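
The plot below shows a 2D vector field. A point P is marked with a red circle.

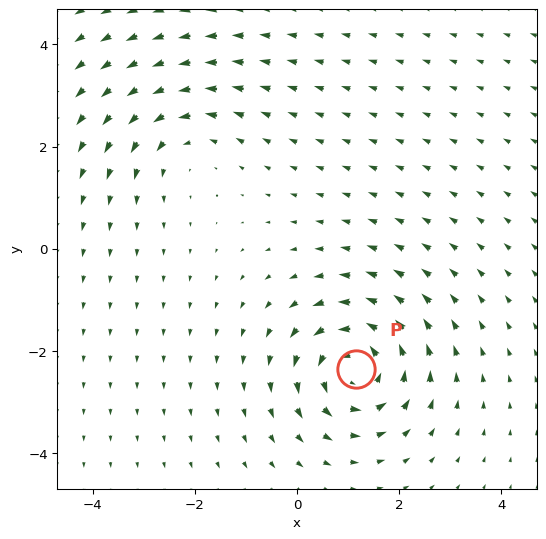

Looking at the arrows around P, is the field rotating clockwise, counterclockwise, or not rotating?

Near P at (1.2, -2.3) the arrows circulate counterclockwise. The curl (z-component) there is about +5; positive curl means counterclockwise rotation.

counterclockwise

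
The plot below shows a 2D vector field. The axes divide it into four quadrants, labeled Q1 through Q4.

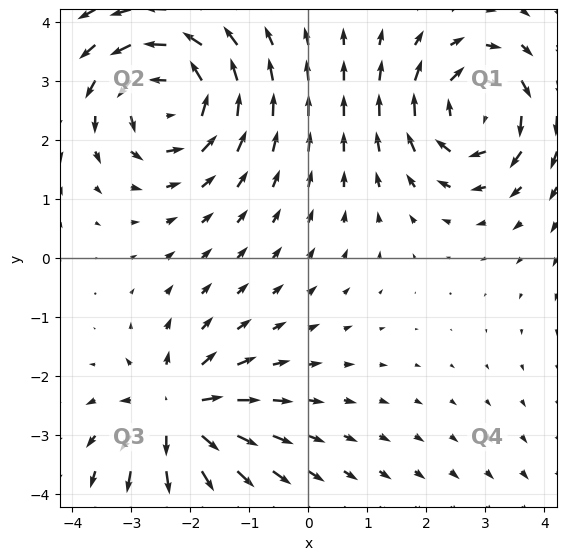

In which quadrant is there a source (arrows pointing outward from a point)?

The source sits at approximately (-2.2, -2.7), which lies in quadrant Q3. The divergence there is about +5, positive as expected for a source.

Q3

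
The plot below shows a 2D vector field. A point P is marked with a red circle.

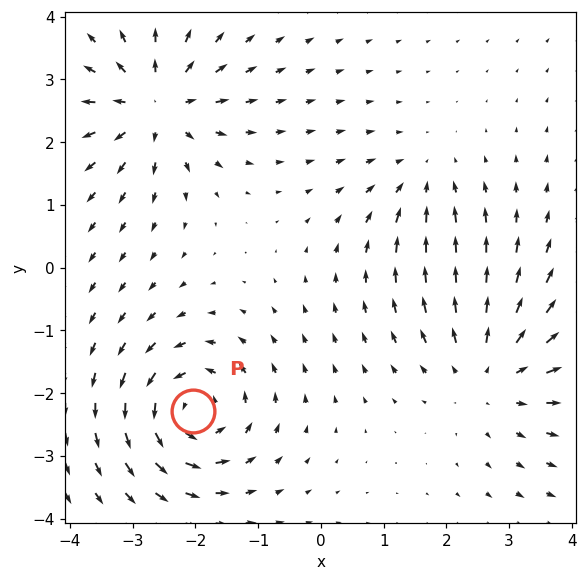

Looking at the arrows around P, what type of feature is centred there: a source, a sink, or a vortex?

At P (-2.0, -2.3) the arrows circulate counterclockwise. Divergence ≈0, curl about +6 — near-zero divergence with nonzero curl is a vortex.

vortex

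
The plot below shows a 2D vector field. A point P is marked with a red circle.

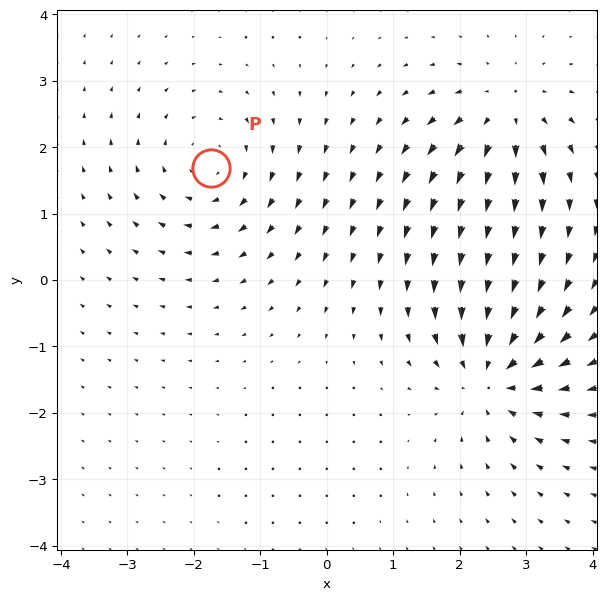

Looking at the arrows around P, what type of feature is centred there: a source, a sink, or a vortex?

vortex

At P (-1.7, 1.7) the arrows circulate clockwise. Divergence ≈0, curl about -4 — near-zero divergence with nonzero curl is a vortex.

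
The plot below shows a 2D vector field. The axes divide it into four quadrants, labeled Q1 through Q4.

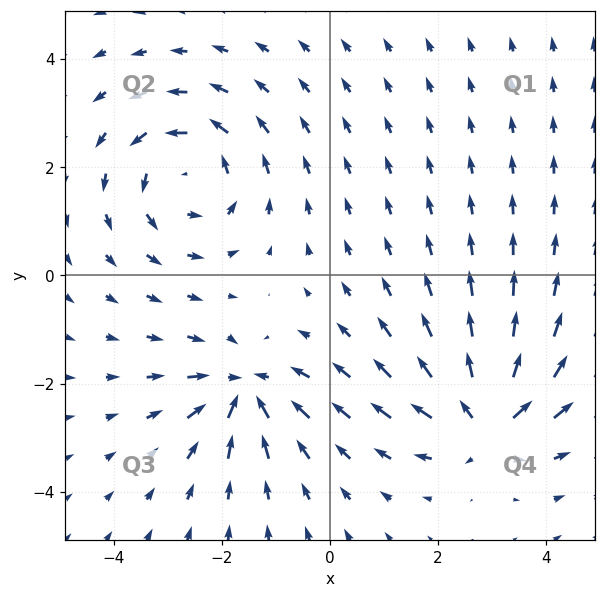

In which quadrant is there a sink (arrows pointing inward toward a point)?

Q3

The sink sits at approximately (-1.6, -2.1), which lies in quadrant Q3. The divergence there is about -6, negative as expected for a sink.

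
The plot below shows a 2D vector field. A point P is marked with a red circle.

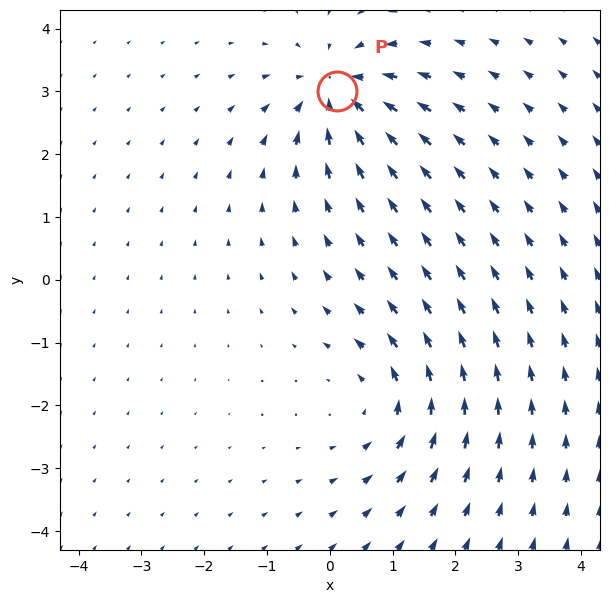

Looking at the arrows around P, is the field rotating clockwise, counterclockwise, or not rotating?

Near P at (0.1, 3.0) the arrows show no circulation. The curl there is ≈0.

not rotating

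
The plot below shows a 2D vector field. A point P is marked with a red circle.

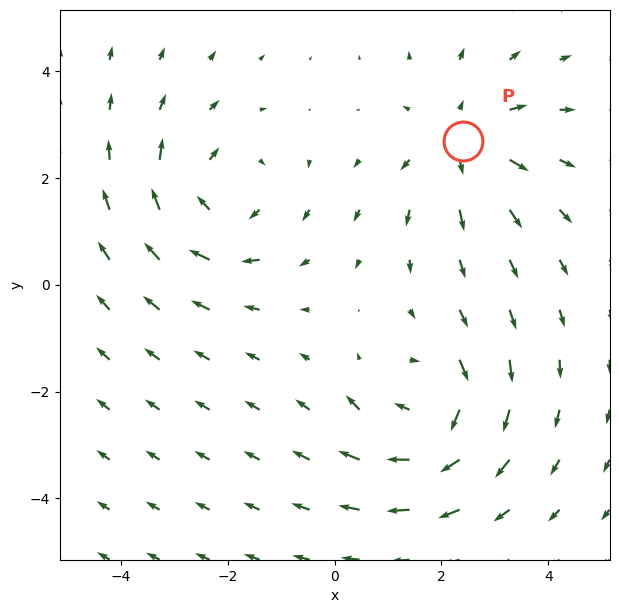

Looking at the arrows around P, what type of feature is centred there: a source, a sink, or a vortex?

source

At P (2.4, 2.7) the arrows spread outward. Divergence about +4, curl ≈0 — positive divergence with near-zero curl is a source.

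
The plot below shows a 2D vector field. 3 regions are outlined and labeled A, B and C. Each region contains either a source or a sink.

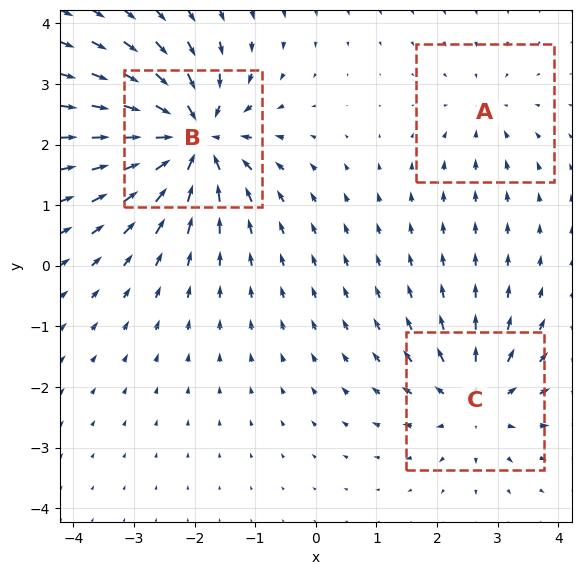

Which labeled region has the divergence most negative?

B

Divergence at each region's feature centre — A: about -2, B: about -6, C: about +4. Region B is most negative.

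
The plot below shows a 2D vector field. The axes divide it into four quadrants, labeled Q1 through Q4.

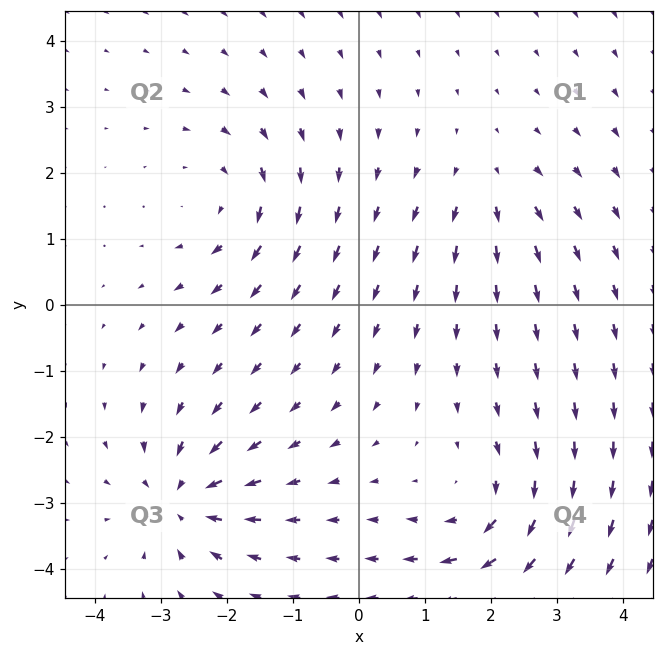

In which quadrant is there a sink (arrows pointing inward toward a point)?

The sink sits at approximately (-2.7, -2.9), which lies in quadrant Q3. The divergence there is about -6, negative as expected for a sink.

Q3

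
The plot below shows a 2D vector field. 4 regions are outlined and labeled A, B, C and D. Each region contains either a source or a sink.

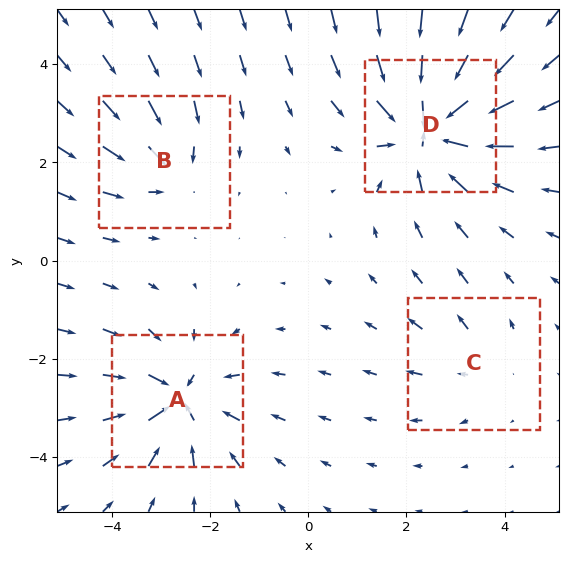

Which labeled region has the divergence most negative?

Divergence at each region's feature centre — A: about -6, B: about -4, C: about +2, D: about -8. Region D is most negative.

D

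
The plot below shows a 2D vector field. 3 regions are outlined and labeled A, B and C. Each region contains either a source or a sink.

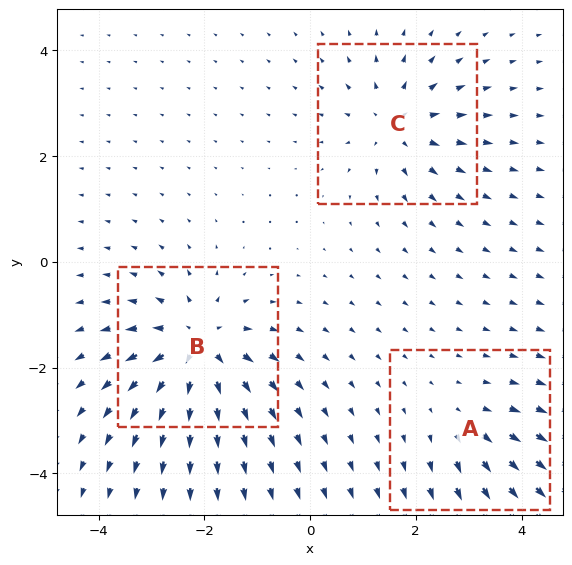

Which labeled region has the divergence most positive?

Divergence at each region's feature centre — A: about +2, B: about +5, C: about +4. Region B is most positive.

B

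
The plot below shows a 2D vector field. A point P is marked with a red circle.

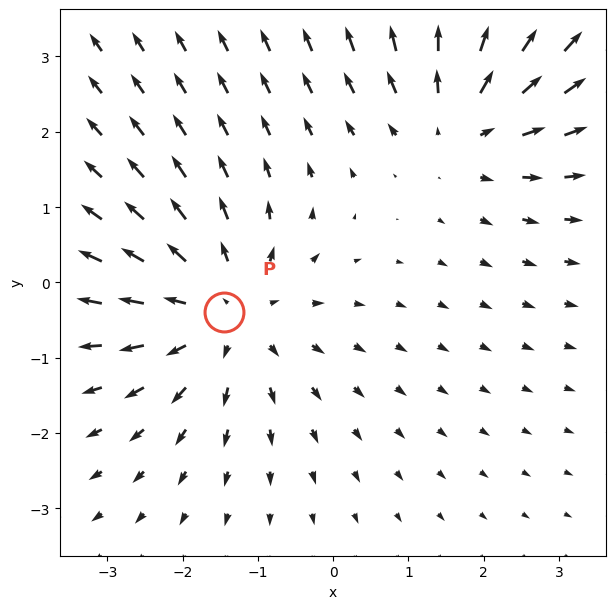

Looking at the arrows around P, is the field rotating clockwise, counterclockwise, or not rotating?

Near P at (-1.4, -0.4) the arrows show no circulation. The curl there is ≈0.

not rotating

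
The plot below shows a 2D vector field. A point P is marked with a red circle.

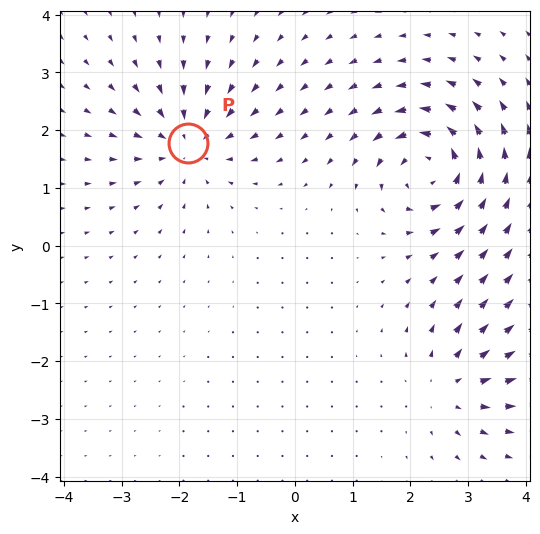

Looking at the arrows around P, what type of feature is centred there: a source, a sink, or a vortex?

sink

At P (-1.8, 1.8) the arrows converge inward. Divergence about -4, curl ≈0 — negative divergence with near-zero curl is a sink.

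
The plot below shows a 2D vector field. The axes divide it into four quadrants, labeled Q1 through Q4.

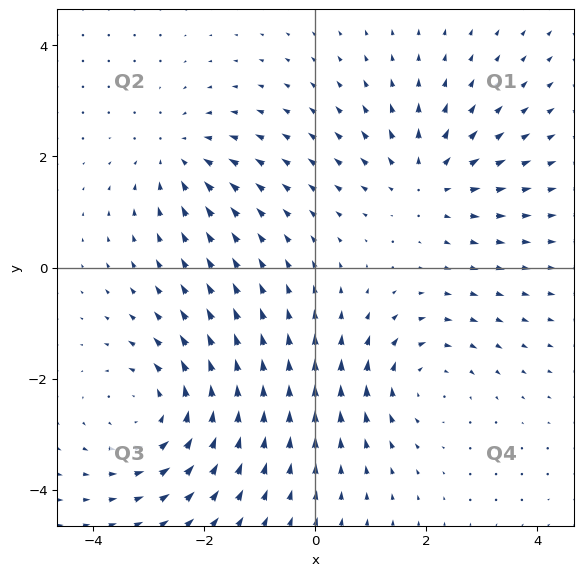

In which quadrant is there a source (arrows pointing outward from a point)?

Q1

The source sits at approximately (2.0, 1.6), which lies in quadrant Q1. The divergence there is about +4, positive as expected for a source.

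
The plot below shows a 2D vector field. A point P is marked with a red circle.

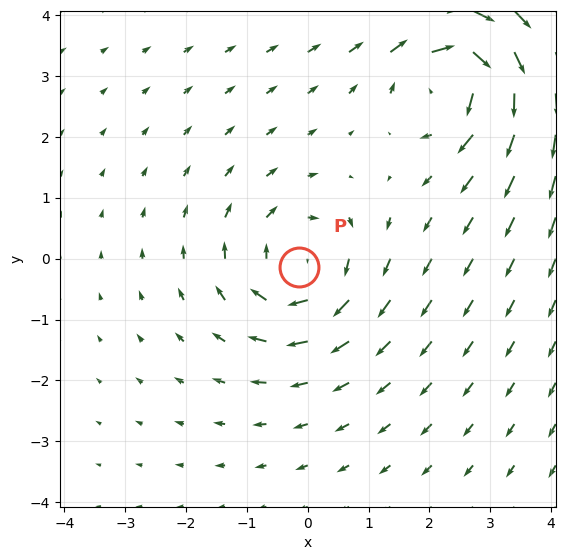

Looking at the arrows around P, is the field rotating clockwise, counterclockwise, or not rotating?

Near P at (-0.2, -0.1) the arrows circulate clockwise. The curl (z-component) there is about -4; negative curl means clockwise rotation.

clockwise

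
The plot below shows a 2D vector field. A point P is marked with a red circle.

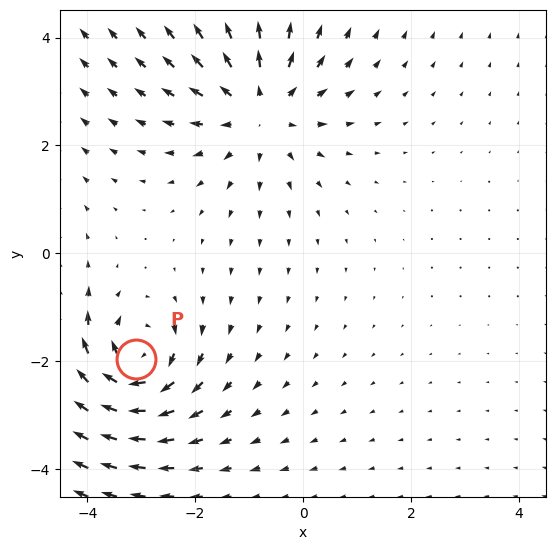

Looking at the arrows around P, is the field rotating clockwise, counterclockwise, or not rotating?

clockwise

Near P at (-3.1, -2.0) the arrows circulate clockwise. The curl (z-component) there is about -4; negative curl means clockwise rotation.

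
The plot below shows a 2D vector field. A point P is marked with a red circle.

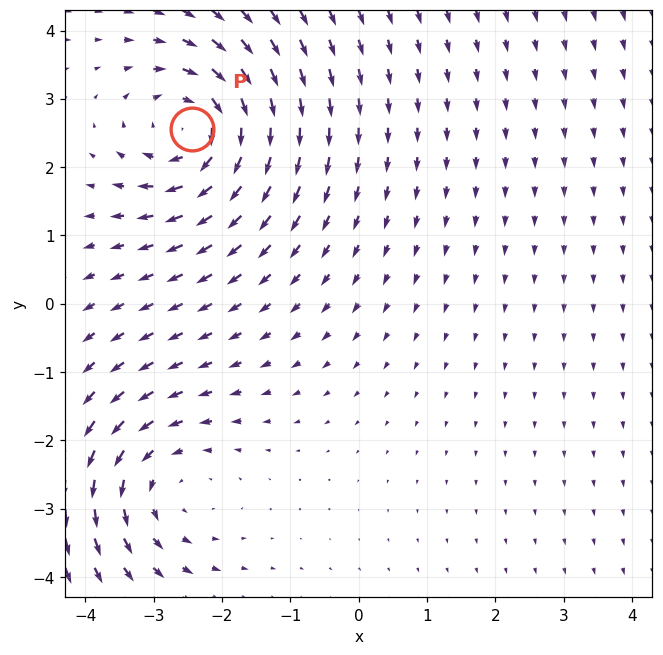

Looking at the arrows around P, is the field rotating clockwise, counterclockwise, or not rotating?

clockwise

Near P at (-2.4, 2.6) the arrows circulate clockwise. The curl (z-component) there is about -4; negative curl means clockwise rotation.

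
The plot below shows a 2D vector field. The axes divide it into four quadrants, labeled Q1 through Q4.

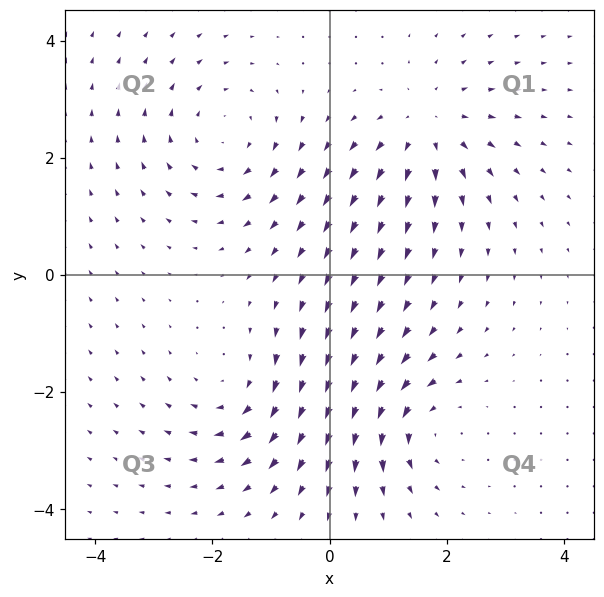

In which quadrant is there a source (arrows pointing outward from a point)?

Q1

The source sits at approximately (1.7, 2.5), which lies in quadrant Q1. The divergence there is about +4, positive as expected for a source.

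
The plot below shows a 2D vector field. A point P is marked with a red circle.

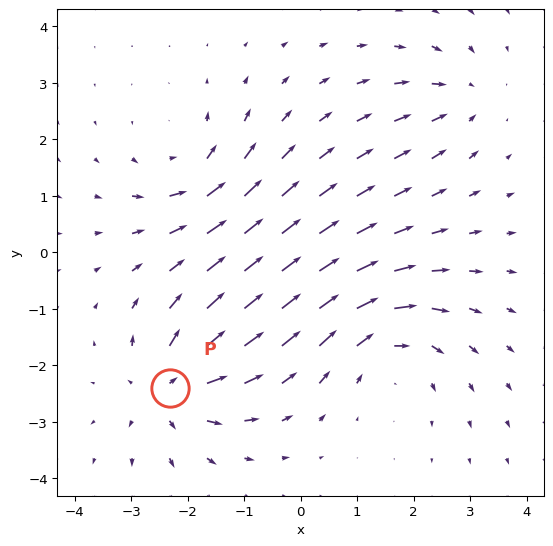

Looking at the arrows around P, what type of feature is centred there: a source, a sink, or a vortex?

At P (-2.3, -2.4) the arrows spread outward. Divergence about +5, curl ≈0 — positive divergence with near-zero curl is a source.

source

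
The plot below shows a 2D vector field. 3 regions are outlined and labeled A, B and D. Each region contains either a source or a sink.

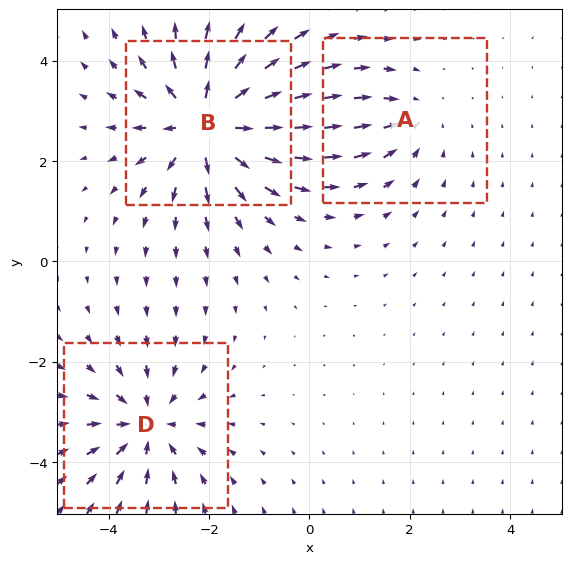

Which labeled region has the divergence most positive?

Divergence at each region's feature centre — A: about -2, B: about +5, D: about -3. Region B is most positive.

B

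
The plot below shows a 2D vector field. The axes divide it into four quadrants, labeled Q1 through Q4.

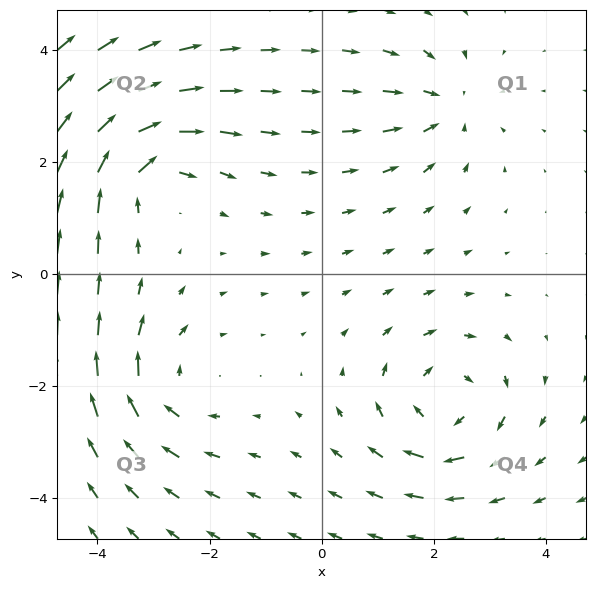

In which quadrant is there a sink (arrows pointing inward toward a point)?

The sink sits at approximately (2.2, 3.0), which lies in quadrant Q1. The divergence there is about -3, negative as expected for a sink.

Q1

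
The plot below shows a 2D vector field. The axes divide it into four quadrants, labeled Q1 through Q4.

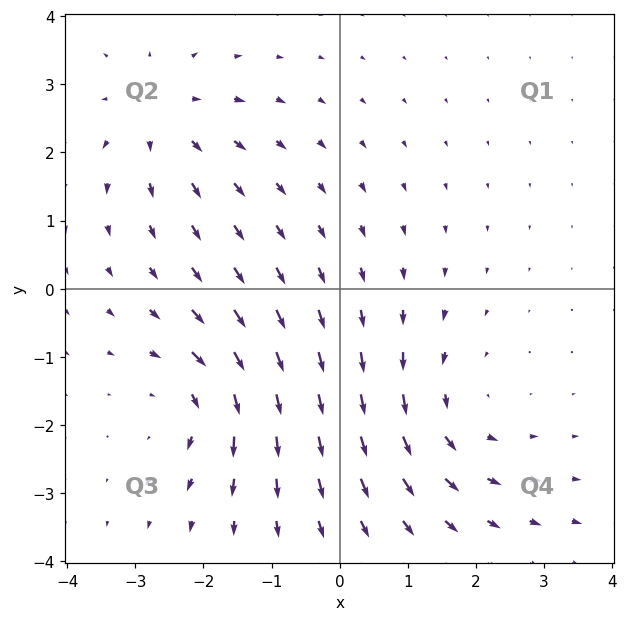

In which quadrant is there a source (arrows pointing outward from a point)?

The source sits at approximately (-2.6, 2.5), which lies in quadrant Q2. The divergence there is about +4, positive as expected for a source.

Q2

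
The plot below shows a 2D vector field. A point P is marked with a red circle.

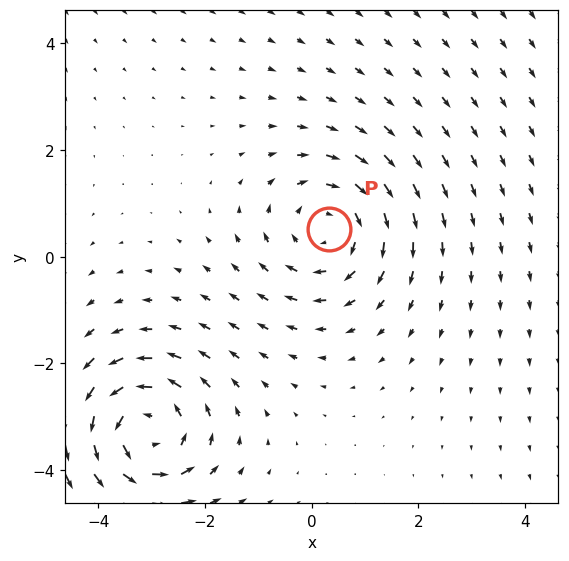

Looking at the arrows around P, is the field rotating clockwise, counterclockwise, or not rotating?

clockwise

Near P at (0.3, 0.5) the arrows circulate clockwise. The curl (z-component) there is about -3; negative curl means clockwise rotation.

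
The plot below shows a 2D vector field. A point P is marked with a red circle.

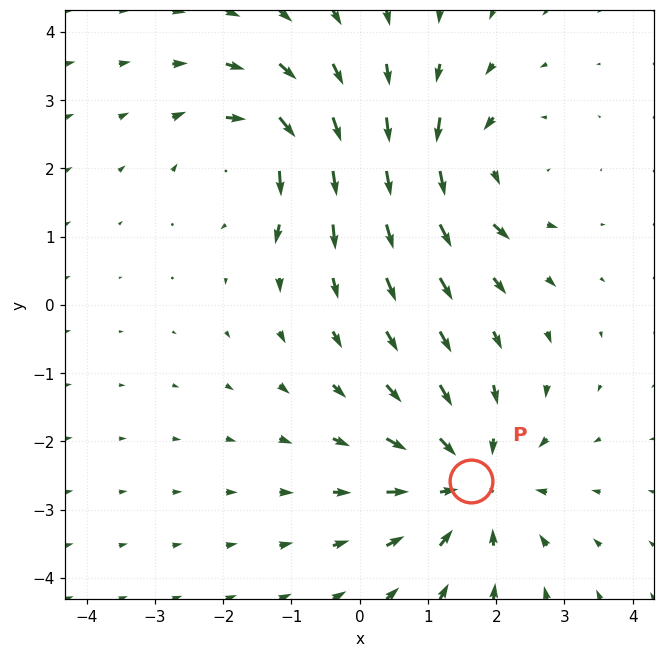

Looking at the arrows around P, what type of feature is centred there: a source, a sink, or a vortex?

At P (1.6, -2.6) the arrows converge inward. Divergence about -4, curl ≈0 — negative divergence with near-zero curl is a sink.

sink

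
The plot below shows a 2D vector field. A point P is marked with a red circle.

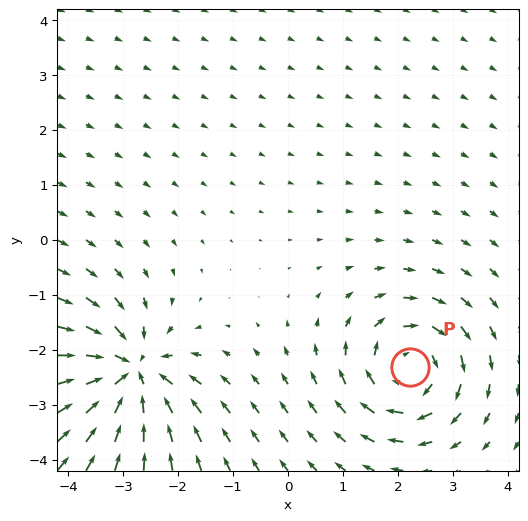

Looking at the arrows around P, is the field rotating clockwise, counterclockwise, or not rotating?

clockwise

Near P at (2.2, -2.3) the arrows circulate clockwise. The curl (z-component) there is about -5; negative curl means clockwise rotation.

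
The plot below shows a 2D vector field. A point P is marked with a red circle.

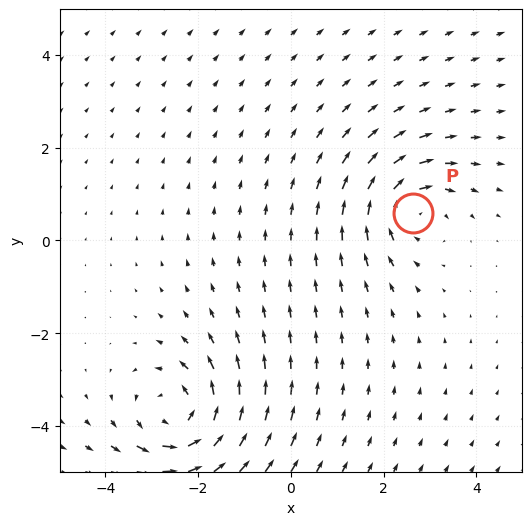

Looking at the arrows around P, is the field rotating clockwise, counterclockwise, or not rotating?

clockwise

Near P at (2.6, 0.6) the arrows circulate clockwise. The curl (z-component) there is about -4; negative curl means clockwise rotation.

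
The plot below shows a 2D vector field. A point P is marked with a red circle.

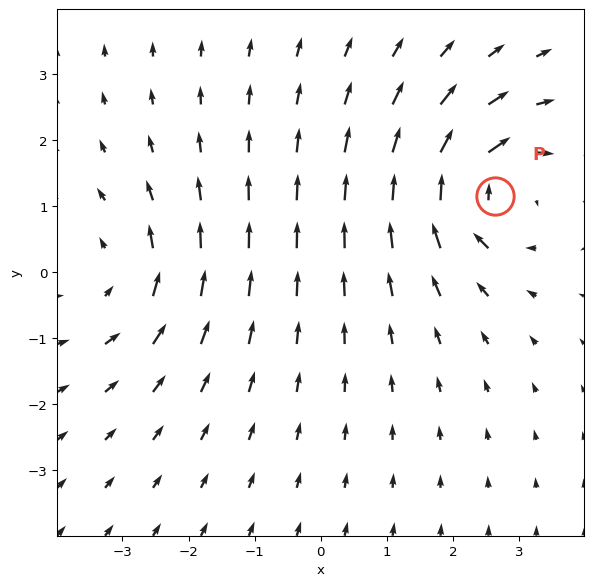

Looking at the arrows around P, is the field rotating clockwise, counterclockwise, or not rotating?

clockwise

Near P at (2.6, 1.2) the arrows circulate clockwise. The curl (z-component) there is about -5; negative curl means clockwise rotation.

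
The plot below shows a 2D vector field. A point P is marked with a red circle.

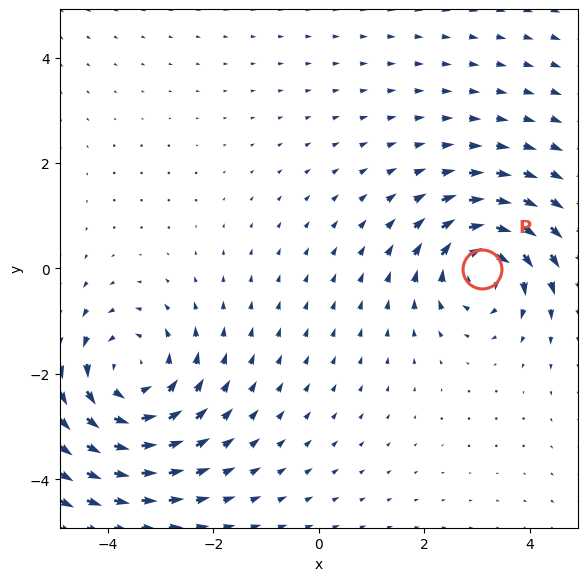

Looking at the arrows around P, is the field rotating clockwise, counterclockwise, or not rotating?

clockwise

Near P at (3.1, -0.0) the arrows circulate clockwise. The curl (z-component) there is about -5; negative curl means clockwise rotation.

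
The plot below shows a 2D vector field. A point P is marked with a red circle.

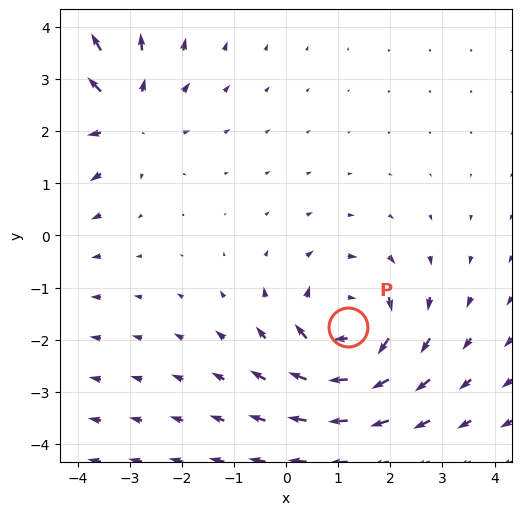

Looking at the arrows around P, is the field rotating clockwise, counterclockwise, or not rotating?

clockwise

Near P at (1.2, -1.8) the arrows circulate clockwise. The curl (z-component) there is about -4; negative curl means clockwise rotation.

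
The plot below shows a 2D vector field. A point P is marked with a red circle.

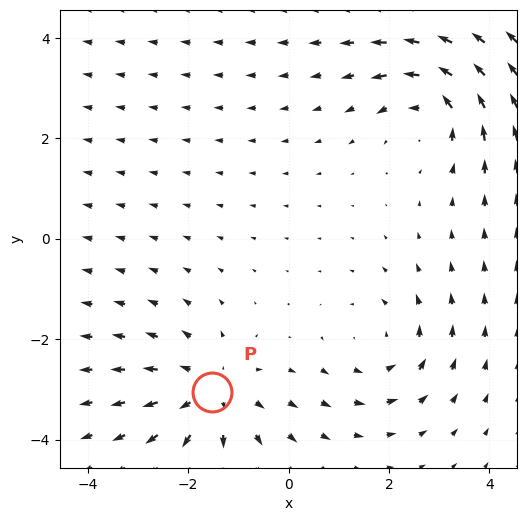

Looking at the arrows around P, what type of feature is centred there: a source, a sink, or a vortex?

source

At P (-1.5, -3.1) the arrows spread outward. Divergence about +3, curl ≈0 — positive divergence with near-zero curl is a source.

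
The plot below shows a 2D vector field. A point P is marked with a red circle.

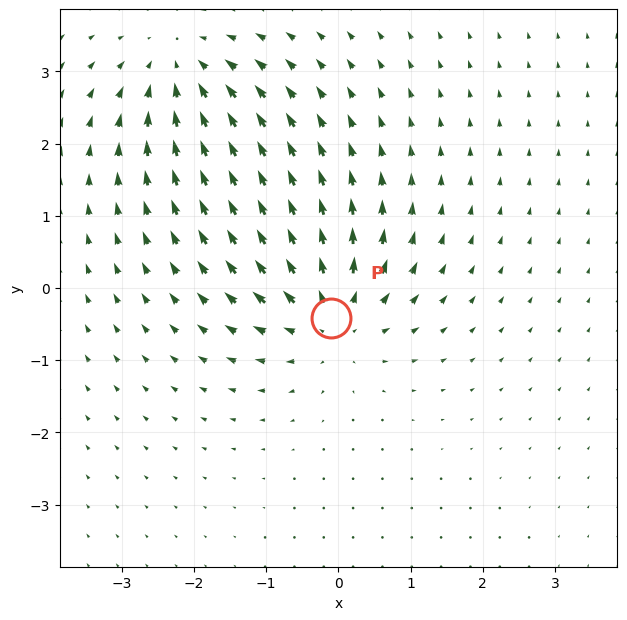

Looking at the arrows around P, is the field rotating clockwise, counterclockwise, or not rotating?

not rotating

Near P at (-0.1, -0.4) the arrows show no circulation. The curl there is ≈0.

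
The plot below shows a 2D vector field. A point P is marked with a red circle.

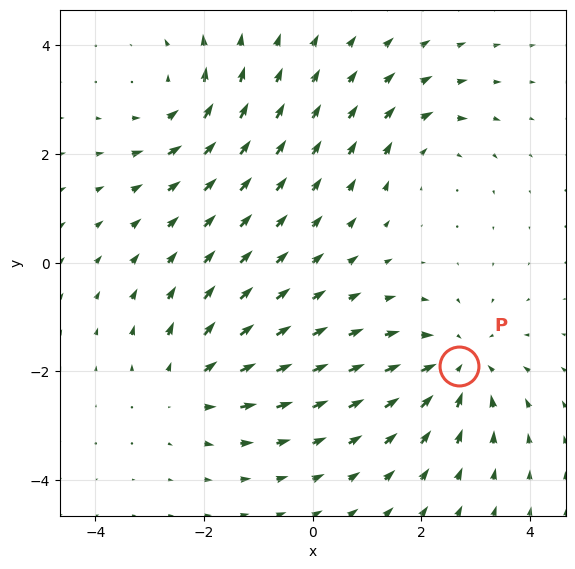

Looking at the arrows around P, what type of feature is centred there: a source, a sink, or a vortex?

At P (2.7, -1.9) the arrows converge inward. Divergence about -4, curl ≈0 — negative divergence with near-zero curl is a sink.

sink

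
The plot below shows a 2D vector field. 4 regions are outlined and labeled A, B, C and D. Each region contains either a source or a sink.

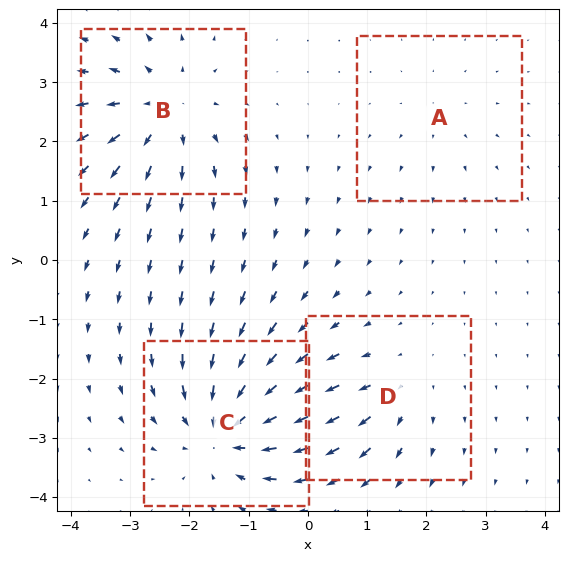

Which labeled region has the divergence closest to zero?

A

Divergence at each region's feature centre — A: about +2, B: about +6, C: about -7, D: about +3. Region A is closest to zero.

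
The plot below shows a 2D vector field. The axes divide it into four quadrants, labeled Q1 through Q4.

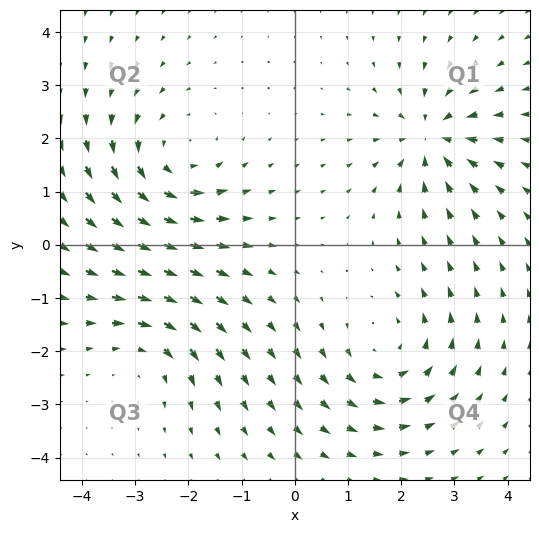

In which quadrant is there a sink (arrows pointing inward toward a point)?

Q1

The sink sits at approximately (2.6, 2.0), which lies in quadrant Q1. The divergence there is about -5, negative as expected for a sink.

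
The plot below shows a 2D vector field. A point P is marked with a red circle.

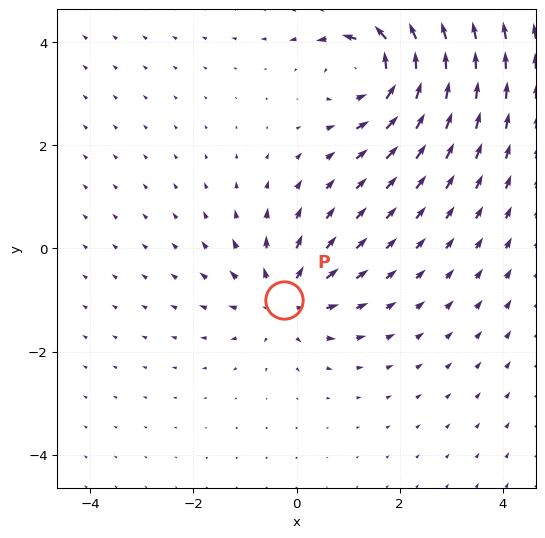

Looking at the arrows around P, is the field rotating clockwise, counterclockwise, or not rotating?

not rotating

Near P at (-0.2, -1.0) the arrows show no circulation. The curl there is ≈0.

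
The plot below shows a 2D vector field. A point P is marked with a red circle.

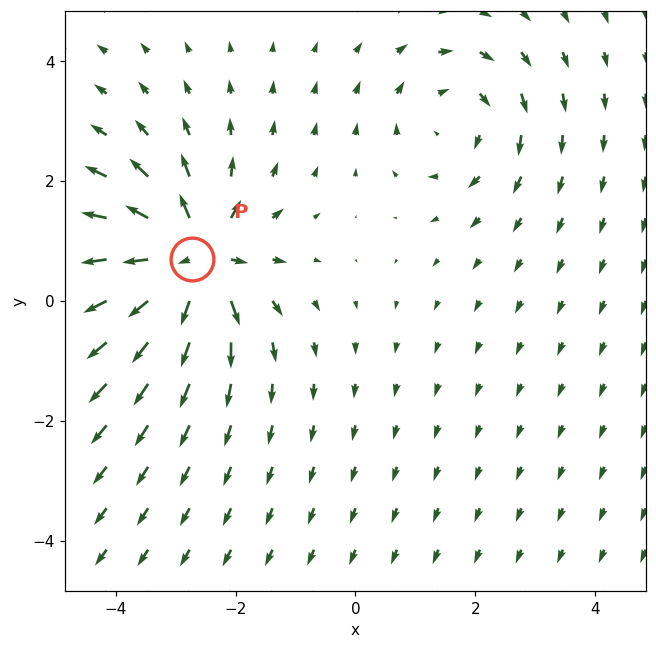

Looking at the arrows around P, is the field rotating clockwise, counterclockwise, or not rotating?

Near P at (-2.7, 0.7) the arrows show no circulation. The curl there is ≈0.

not rotating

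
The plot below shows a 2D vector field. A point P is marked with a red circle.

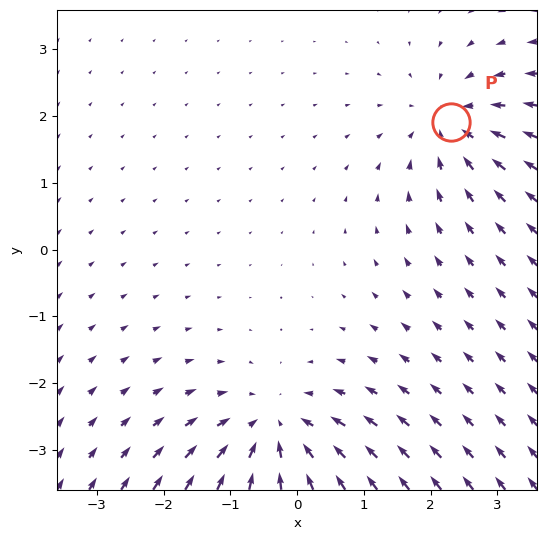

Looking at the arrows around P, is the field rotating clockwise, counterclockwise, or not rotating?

not rotating

Near P at (2.3, 1.9) the arrows show no circulation. The curl there is ≈0.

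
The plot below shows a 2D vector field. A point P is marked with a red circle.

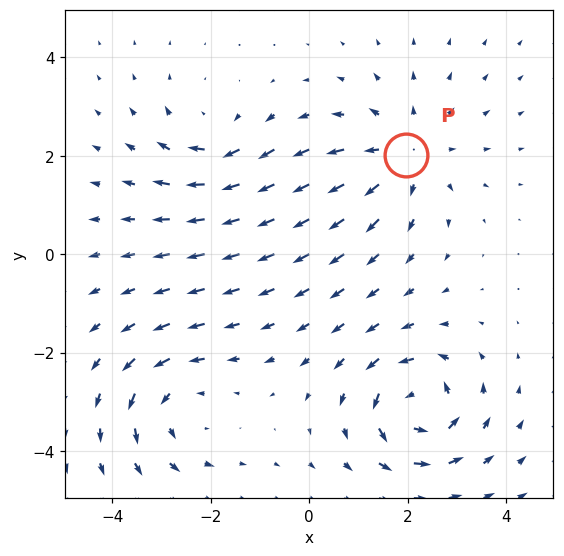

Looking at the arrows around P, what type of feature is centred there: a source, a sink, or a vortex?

source

At P (2.0, 2.0) the arrows spread outward. Divergence about +4, curl ≈0 — positive divergence with near-zero curl is a source.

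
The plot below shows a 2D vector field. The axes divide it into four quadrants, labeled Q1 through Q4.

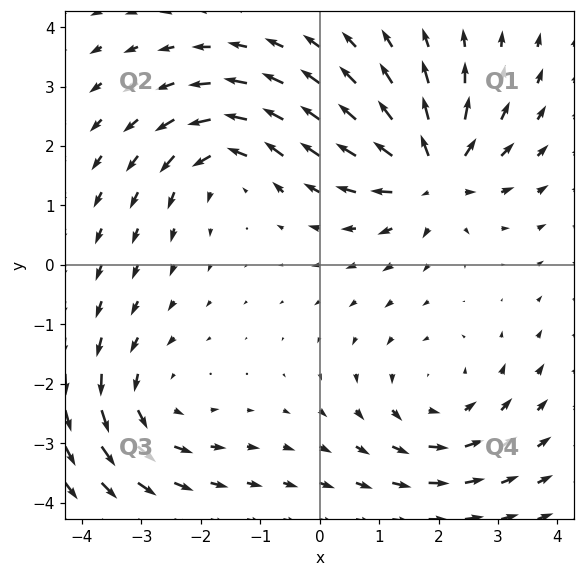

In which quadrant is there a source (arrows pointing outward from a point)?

The source sits at approximately (1.9, 1.5), which lies in quadrant Q1. The divergence there is about +6, positive as expected for a source.

Q1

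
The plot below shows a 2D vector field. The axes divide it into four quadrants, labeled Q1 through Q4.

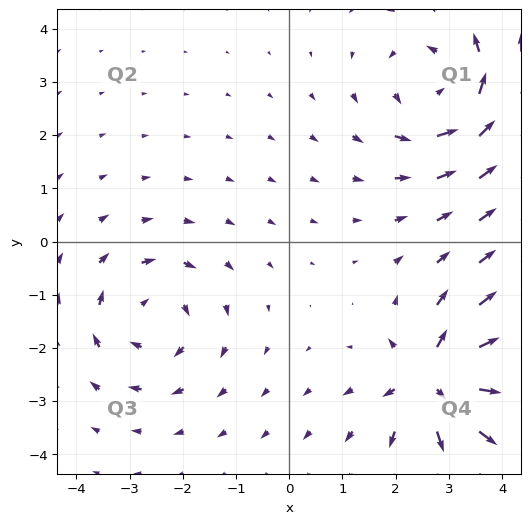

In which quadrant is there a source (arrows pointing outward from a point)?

Q4

The source sits at approximately (2.7, -2.6), which lies in quadrant Q4. The divergence there is about +7, positive as expected for a source.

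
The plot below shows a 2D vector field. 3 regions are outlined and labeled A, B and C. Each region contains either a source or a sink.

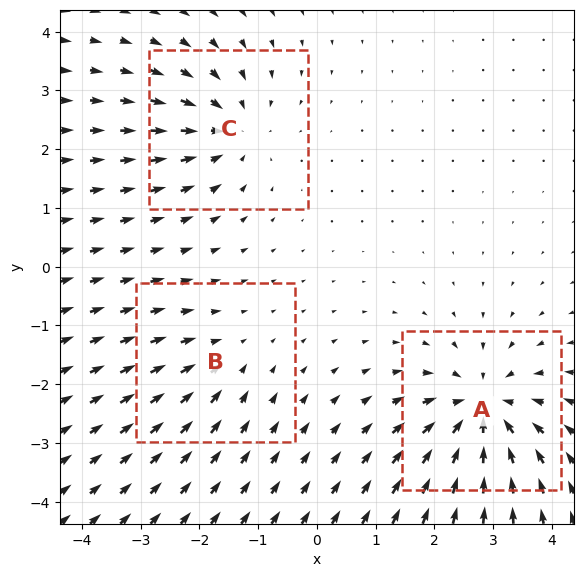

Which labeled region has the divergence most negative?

Divergence at each region's feature centre — A: about -5, B: about -2, C: about -4. Region A is most negative.

A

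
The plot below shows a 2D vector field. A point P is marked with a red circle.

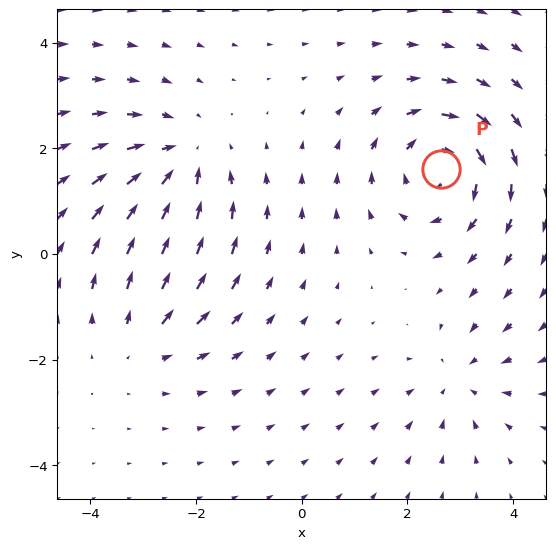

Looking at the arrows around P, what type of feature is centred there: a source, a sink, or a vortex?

At P (2.6, 1.6) the arrows circulate clockwise. Divergence ≈0, curl about -4 — near-zero divergence with nonzero curl is a vortex.

vortex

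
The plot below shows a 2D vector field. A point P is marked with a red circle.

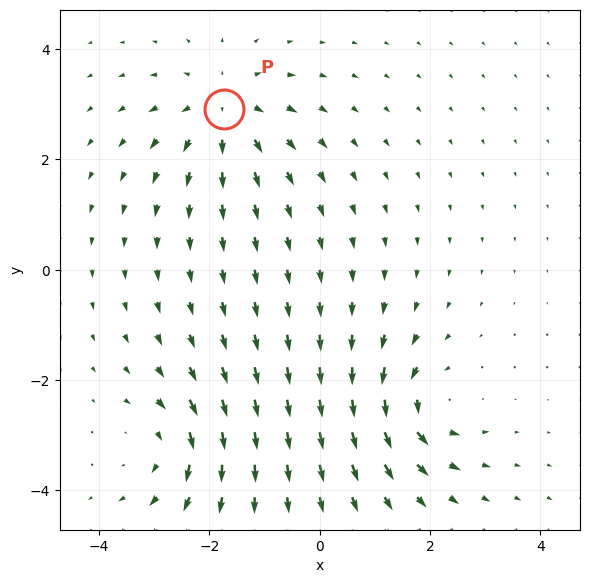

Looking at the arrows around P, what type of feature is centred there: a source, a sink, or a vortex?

At P (-1.7, 2.9) the arrows spread outward. Divergence about +4, curl ≈0 — positive divergence with near-zero curl is a source.

source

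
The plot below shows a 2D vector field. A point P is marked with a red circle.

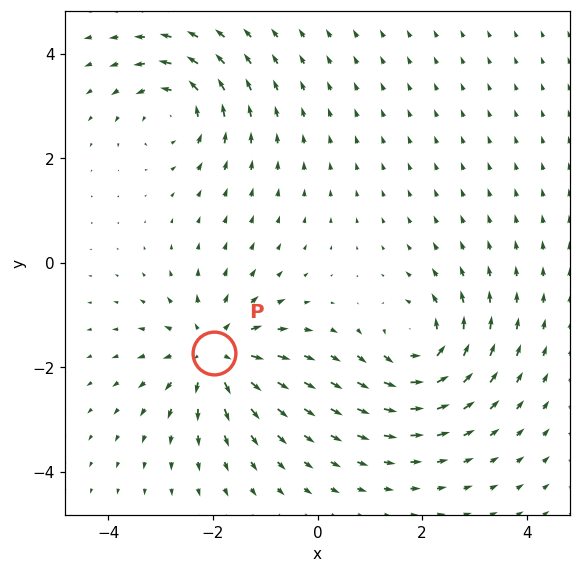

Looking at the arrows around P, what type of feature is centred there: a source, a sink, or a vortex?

source

At P (-2.0, -1.7) the arrows spread outward. Divergence about +5, curl ≈0 — positive divergence with near-zero curl is a source.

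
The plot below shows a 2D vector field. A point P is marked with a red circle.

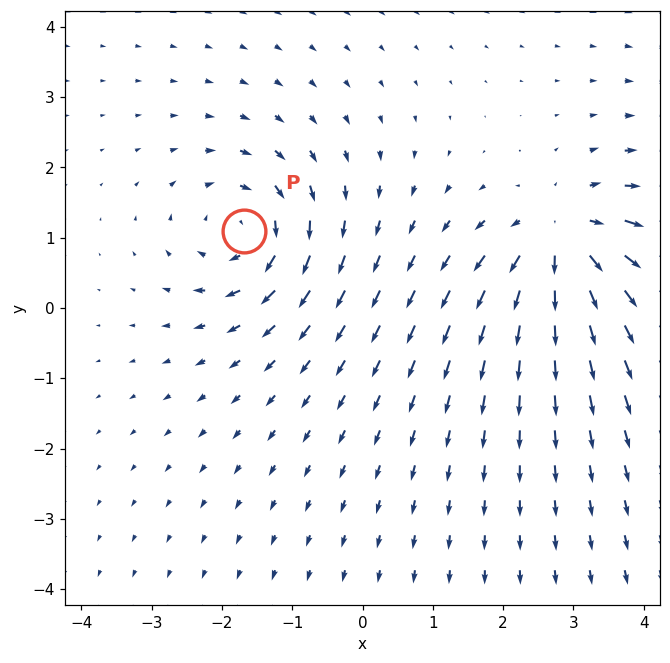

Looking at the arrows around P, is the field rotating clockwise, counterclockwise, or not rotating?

clockwise

Near P at (-1.7, 1.1) the arrows circulate clockwise. The curl (z-component) there is about -5; negative curl means clockwise rotation.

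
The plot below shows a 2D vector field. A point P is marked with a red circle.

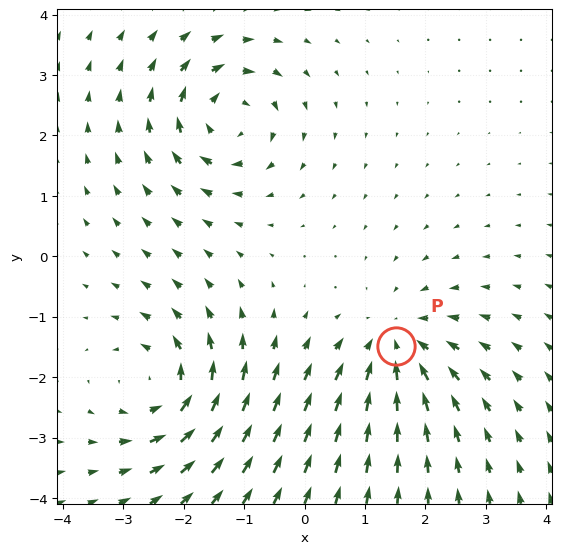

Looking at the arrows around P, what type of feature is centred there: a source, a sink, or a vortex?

At P (1.5, -1.5) the arrows converge inward. Divergence about -4, curl ≈0 — negative divergence with near-zero curl is a sink.

sink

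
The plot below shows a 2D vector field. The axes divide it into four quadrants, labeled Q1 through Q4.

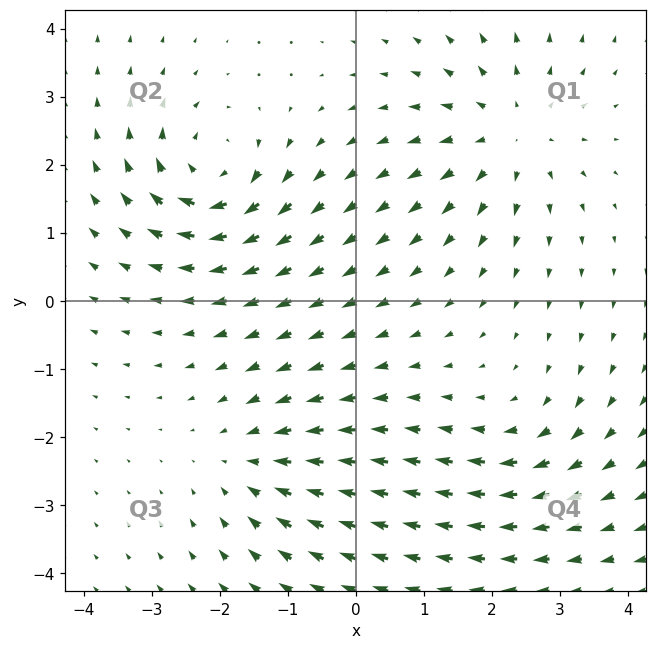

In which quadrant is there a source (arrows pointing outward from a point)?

Q1

The source sits at approximately (2.3, 2.5), which lies in quadrant Q1. The divergence there is about +4, positive as expected for a source.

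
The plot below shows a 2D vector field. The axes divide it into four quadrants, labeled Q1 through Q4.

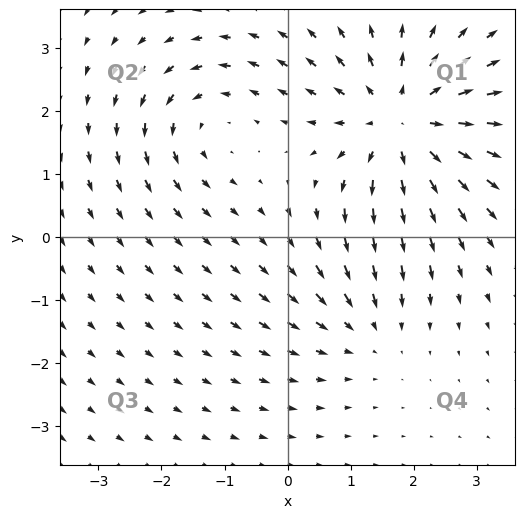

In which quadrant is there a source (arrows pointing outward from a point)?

Q1

The source sits at approximately (1.8, 1.8), which lies in quadrant Q1. The divergence there is about +5, positive as expected for a source.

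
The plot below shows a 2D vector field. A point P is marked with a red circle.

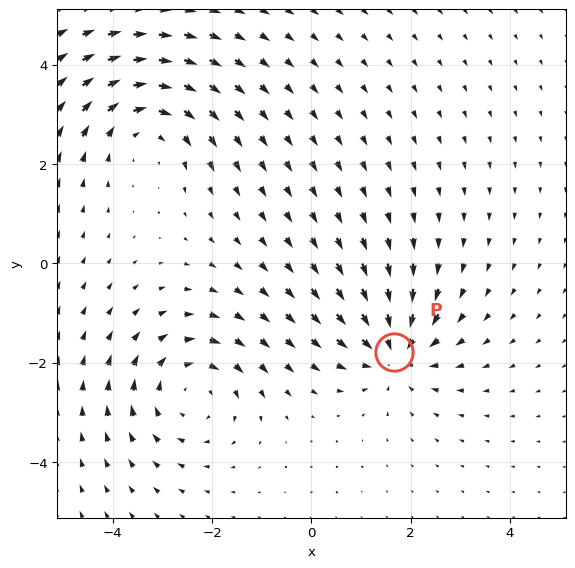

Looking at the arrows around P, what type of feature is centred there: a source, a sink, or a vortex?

At P (1.7, -1.8) the arrows converge inward. Divergence about -5, curl ≈0 — negative divergence with near-zero curl is a sink.

sink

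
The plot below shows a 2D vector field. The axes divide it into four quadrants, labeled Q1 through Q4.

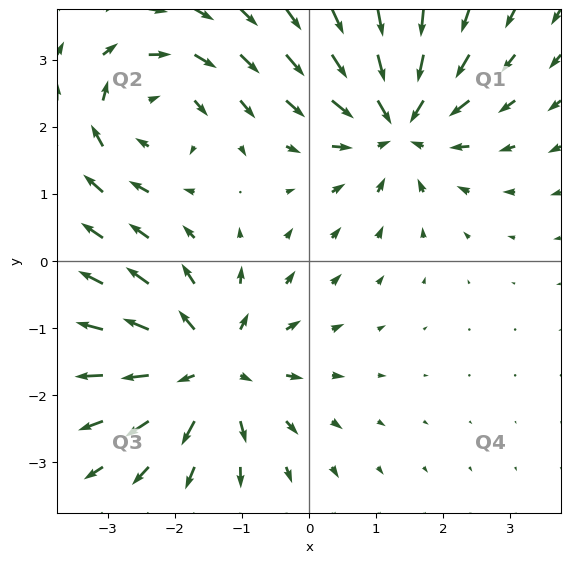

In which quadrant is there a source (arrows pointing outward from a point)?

The source sits at approximately (-1.5, -1.6), which lies in quadrant Q3. The divergence there is about +5, positive as expected for a source.

Q3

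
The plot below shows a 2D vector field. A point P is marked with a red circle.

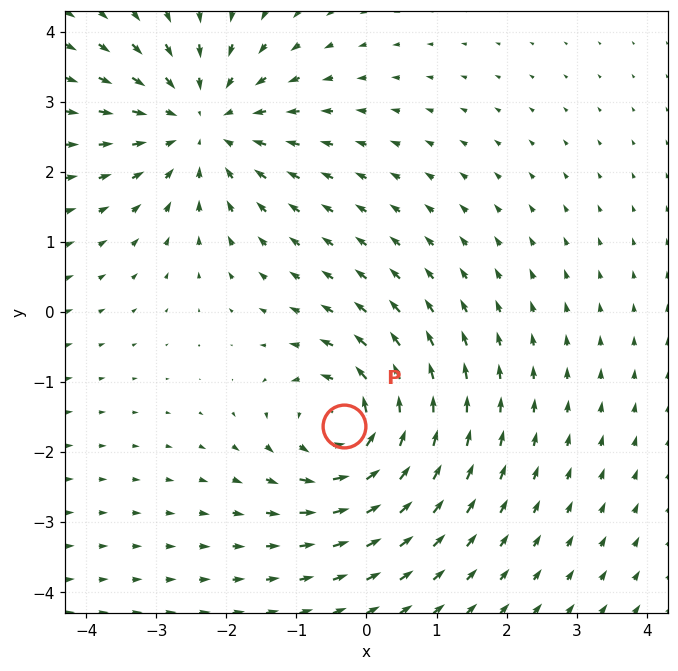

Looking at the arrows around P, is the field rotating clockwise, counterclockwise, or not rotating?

Near P at (-0.3, -1.6) the arrows circulate counterclockwise. The curl (z-component) there is about +4; positive curl means counterclockwise rotation.

counterclockwise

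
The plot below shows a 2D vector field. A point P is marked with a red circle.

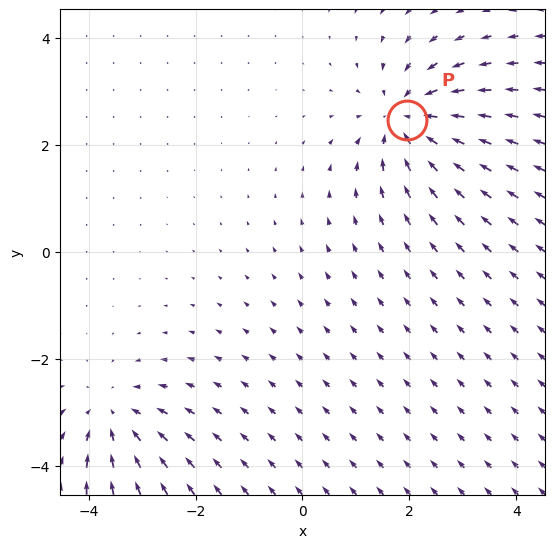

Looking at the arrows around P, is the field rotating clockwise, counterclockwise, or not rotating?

not rotating

Near P at (2.0, 2.5) the arrows show no circulation. The curl there is ≈0.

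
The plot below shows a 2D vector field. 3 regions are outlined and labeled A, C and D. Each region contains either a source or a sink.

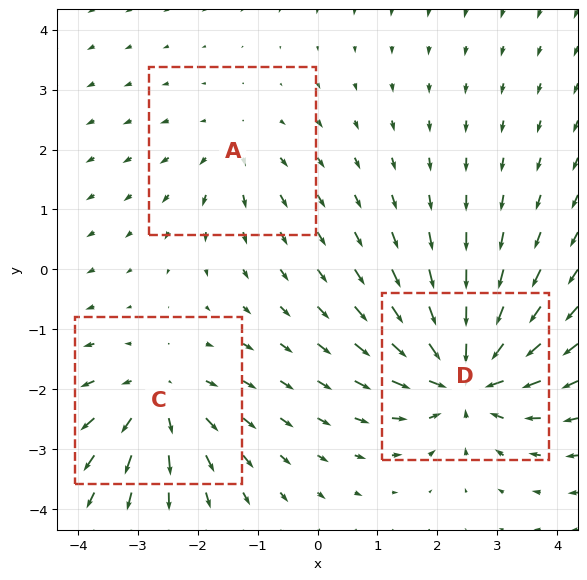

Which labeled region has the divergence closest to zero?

A

Divergence at each region's feature centre — A: about +2, C: about +3, D: about -5. Region A is closest to zero.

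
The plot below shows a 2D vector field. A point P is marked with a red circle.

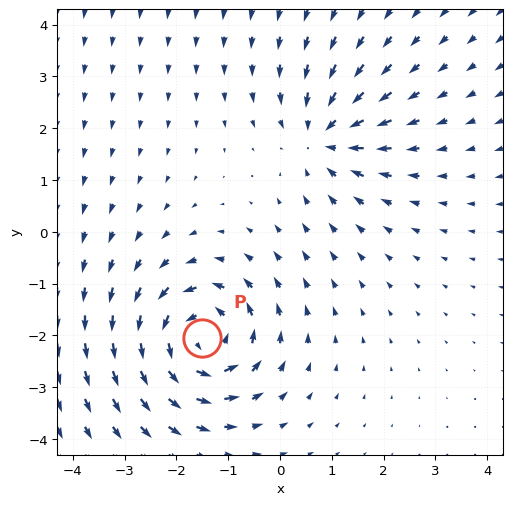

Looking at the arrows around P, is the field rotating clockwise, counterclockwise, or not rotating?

Near P at (-1.5, -2.1) the arrows circulate counterclockwise. The curl (z-component) there is about +5; positive curl means counterclockwise rotation.

counterclockwise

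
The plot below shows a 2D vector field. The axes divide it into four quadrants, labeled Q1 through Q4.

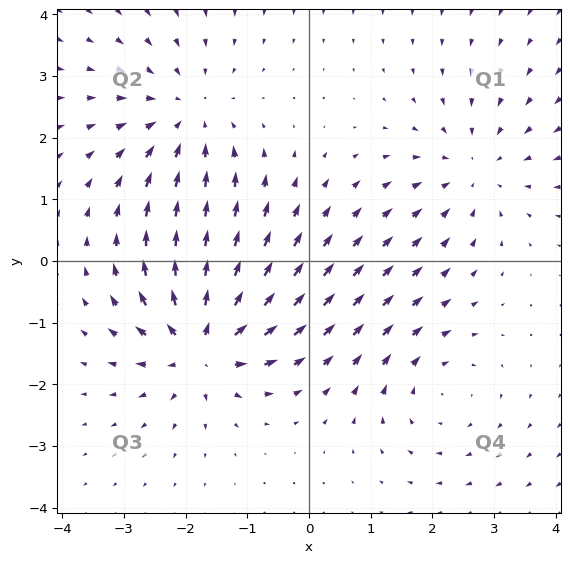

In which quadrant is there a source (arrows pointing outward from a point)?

Q3

The source sits at approximately (-1.7, -1.4), which lies in quadrant Q3. The divergence there is about +6, positive as expected for a source.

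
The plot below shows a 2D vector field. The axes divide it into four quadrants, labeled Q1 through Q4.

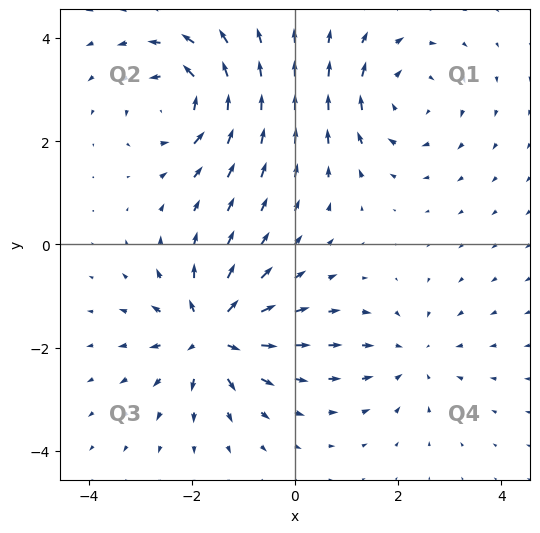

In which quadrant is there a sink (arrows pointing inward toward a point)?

Q4

The sink sits at approximately (2.3, -2.2), which lies in quadrant Q4. The divergence there is about -3, negative as expected for a sink.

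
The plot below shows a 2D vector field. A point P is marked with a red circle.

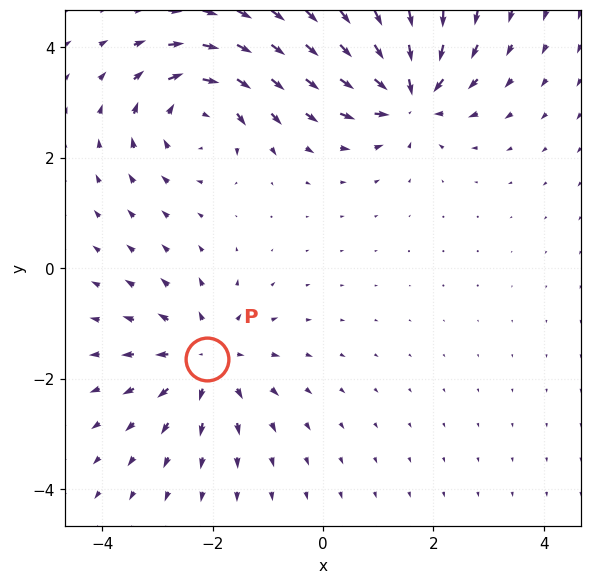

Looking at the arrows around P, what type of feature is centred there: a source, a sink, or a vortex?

source

At P (-2.1, -1.6) the arrows spread outward. Divergence about +3, curl ≈0 — positive divergence with near-zero curl is a source.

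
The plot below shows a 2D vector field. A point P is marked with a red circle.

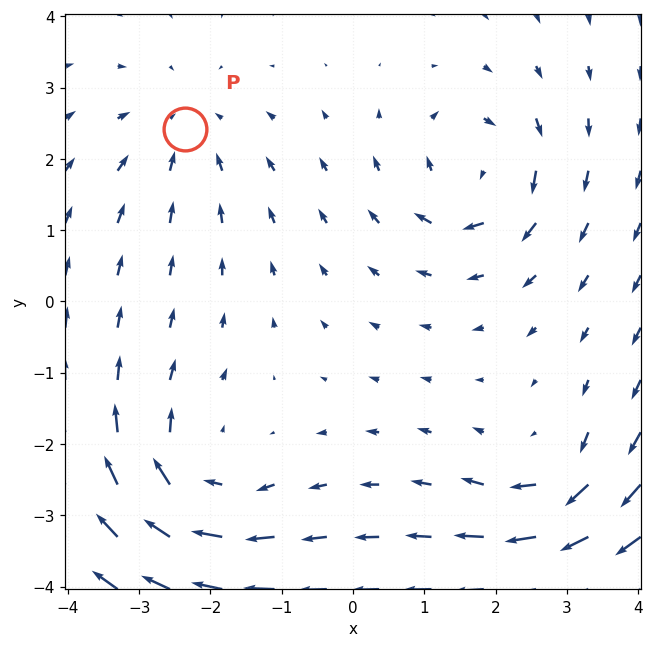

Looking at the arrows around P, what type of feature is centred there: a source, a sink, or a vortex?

At P (-2.4, 2.4) the arrows converge inward. Divergence about -2, curl ≈0 — negative divergence with near-zero curl is a sink.

sink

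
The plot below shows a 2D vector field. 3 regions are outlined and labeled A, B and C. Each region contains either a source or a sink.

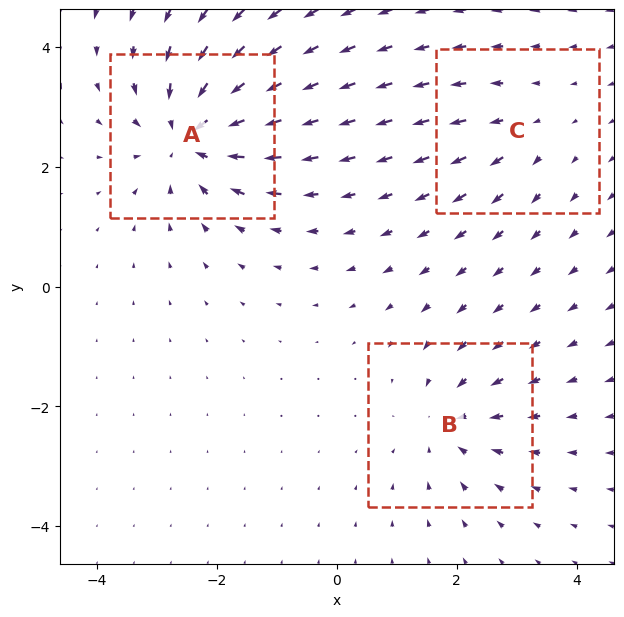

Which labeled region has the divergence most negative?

Divergence at each region's feature centre — A: about -5, B: about -3, C: about +2. Region A is most negative.

A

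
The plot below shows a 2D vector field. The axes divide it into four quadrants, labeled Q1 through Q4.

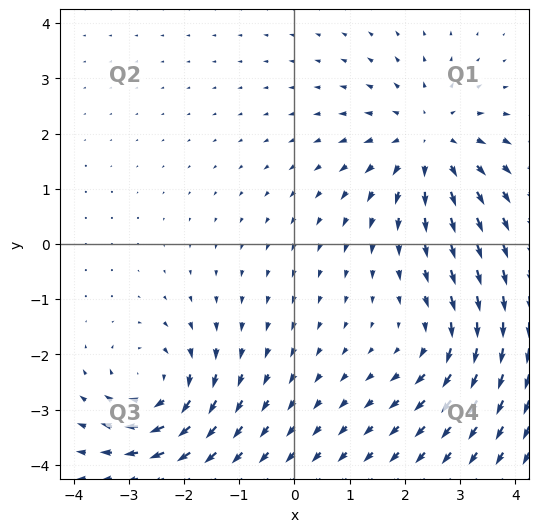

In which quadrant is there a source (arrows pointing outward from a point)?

The source sits at approximately (2.4, 1.8), which lies in quadrant Q1. The divergence there is about +4, positive as expected for a source.

Q1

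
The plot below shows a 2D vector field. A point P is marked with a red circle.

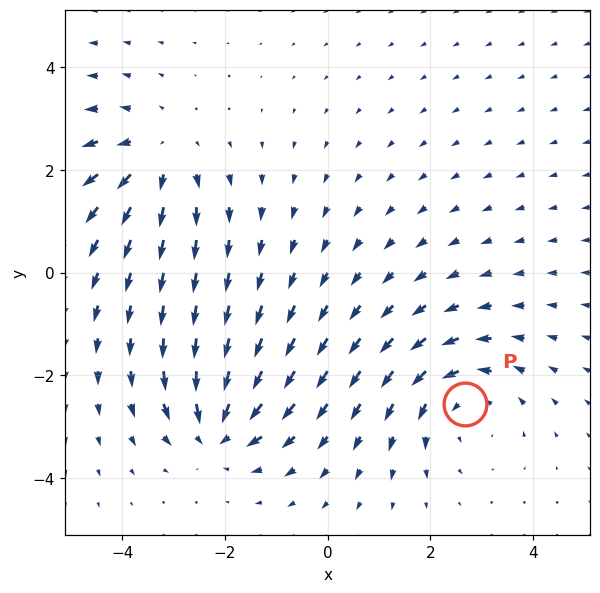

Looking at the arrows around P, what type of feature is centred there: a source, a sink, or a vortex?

At P (2.7, -2.6) the arrows circulate counterclockwise. Divergence ≈0, curl about +4 — near-zero divergence with nonzero curl is a vortex.

vortex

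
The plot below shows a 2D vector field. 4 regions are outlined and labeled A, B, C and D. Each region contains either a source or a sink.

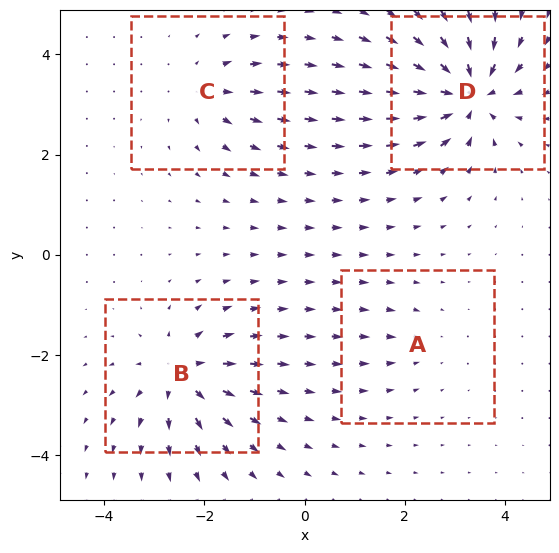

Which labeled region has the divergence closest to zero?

Divergence at each region's feature centre — A: about -2, B: about +7, C: about +4, D: about -9. Region A is closest to zero.

A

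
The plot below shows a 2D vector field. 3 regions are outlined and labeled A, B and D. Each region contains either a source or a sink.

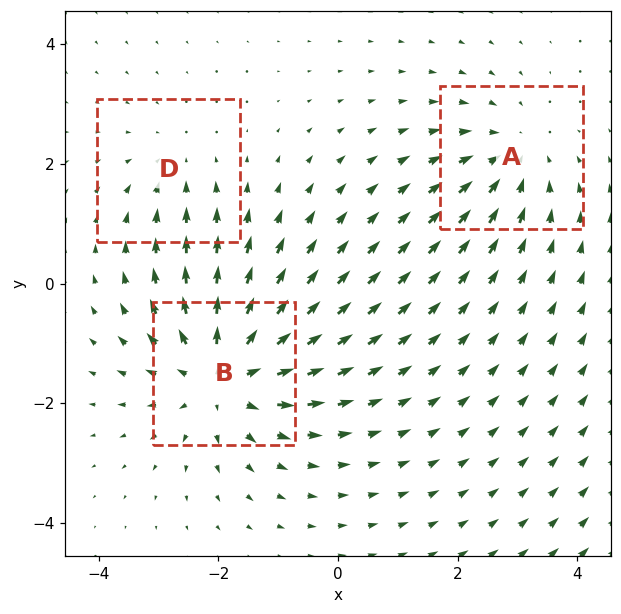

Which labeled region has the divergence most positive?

B

Divergence at each region's feature centre — A: about -3, B: about +4, D: about -2. Region B is most positive.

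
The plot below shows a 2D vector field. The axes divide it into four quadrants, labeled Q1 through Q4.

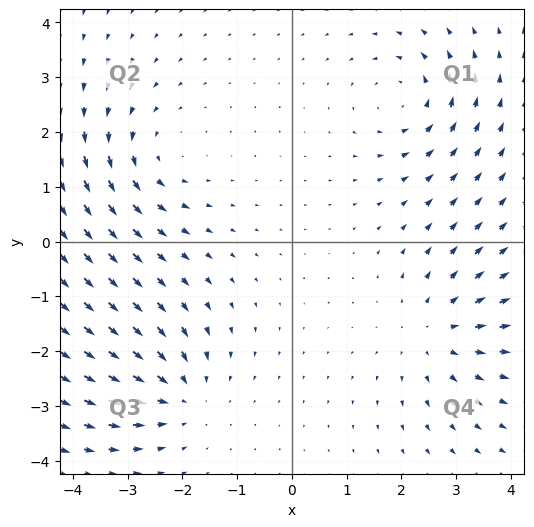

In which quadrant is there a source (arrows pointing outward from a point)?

Q4

The source sits at approximately (2.6, -1.7), which lies in quadrant Q4. The divergence there is about +4, positive as expected for a source.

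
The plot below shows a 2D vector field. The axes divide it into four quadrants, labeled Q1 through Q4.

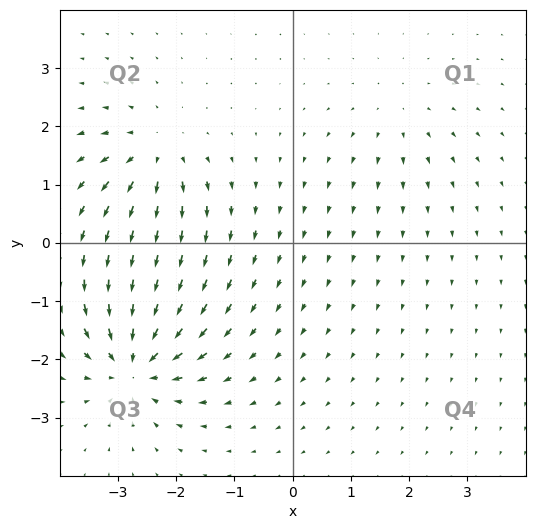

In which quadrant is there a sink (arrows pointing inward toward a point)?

Q3

The sink sits at approximately (-2.7, -2.1), which lies in quadrant Q3. The divergence there is about -7, negative as expected for a sink.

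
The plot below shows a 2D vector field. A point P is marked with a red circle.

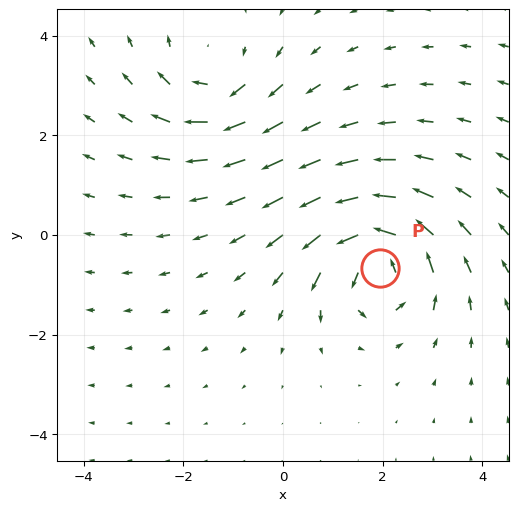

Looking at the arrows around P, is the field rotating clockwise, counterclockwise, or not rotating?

Near P at (1.9, -0.7) the arrows circulate counterclockwise. The curl (z-component) there is about +6; positive curl means counterclockwise rotation.

counterclockwise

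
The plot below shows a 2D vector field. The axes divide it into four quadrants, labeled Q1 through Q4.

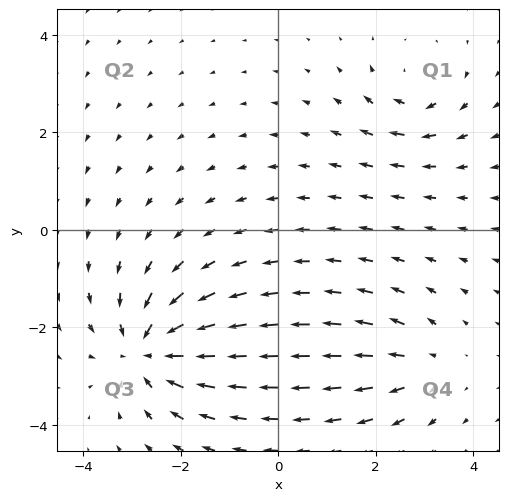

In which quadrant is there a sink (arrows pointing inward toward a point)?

Q3

The sink sits at approximately (-2.6, -2.5), which lies in quadrant Q3. The divergence there is about -5, negative as expected for a sink.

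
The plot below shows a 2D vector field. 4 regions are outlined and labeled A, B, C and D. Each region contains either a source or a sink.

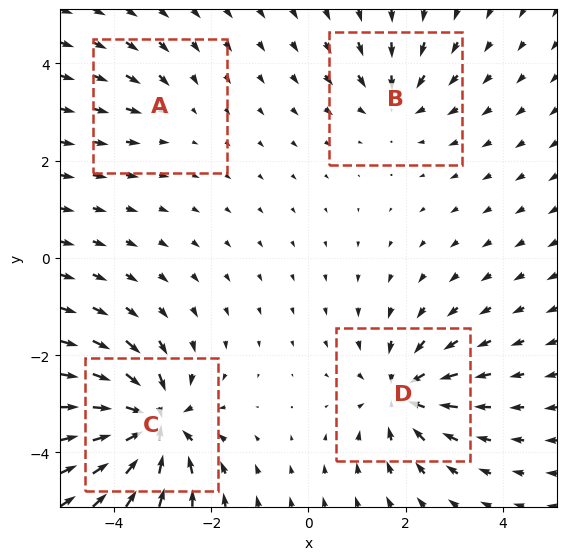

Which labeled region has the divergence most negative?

Divergence at each region's feature centre — A: about -2, B: about -4, C: about -9, D: about -6. Region C is most negative.

C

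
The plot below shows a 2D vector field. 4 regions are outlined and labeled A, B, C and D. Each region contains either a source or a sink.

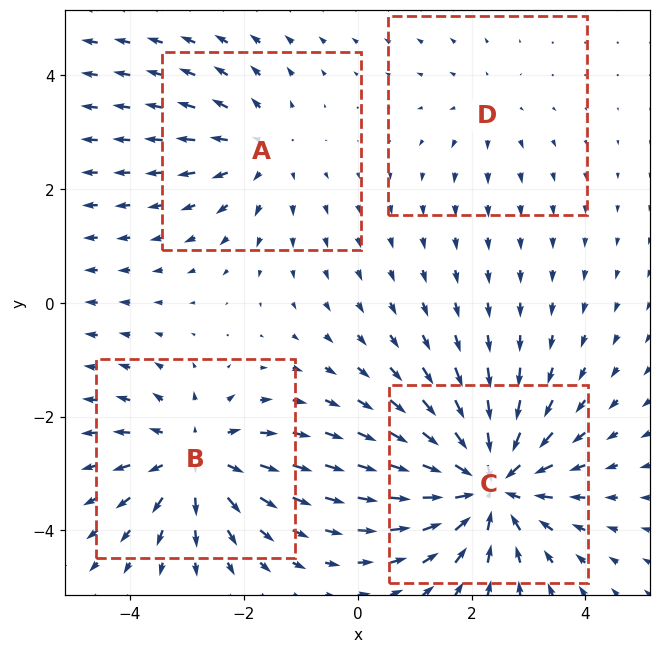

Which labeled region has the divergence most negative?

Divergence at each region's feature centre — A: about +3, B: about +5, C: about -7, D: about +2. Region C is most negative.

C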